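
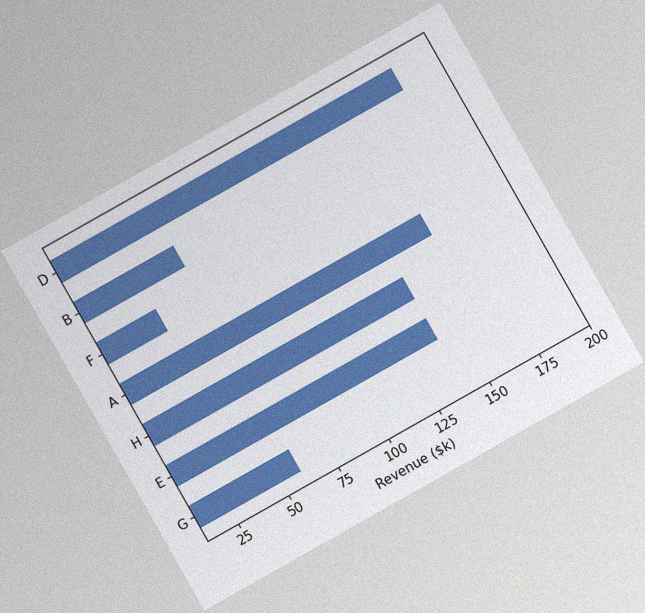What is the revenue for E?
The chart is tilted about 29° counter-clockwise, with some photo noise. Reading along the chart's x-axis, the E bar reaches $140k.

$140k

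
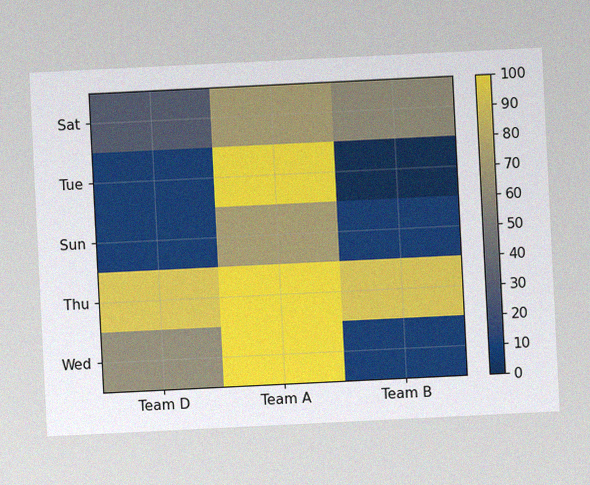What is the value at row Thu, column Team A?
The chart is tilted about 3° counter-clockwise, with some photo noise. Matching cell (Thu, Team A) against the colorbar gives 100.

100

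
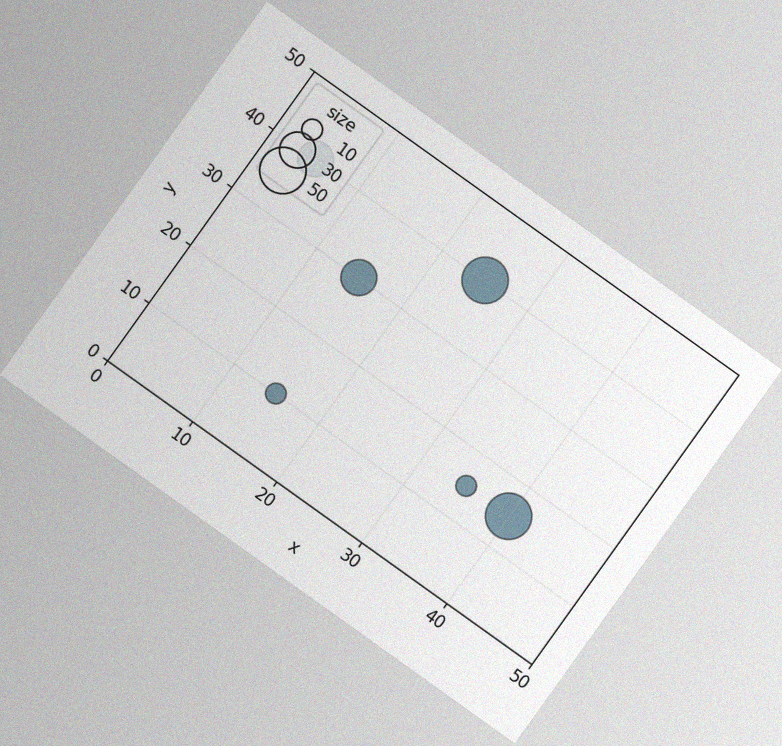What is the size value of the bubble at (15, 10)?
The chart is tilted about 36° clockwise, with some photo noise. Matching the bubble at (15, 10) against the size legend gives 10.

10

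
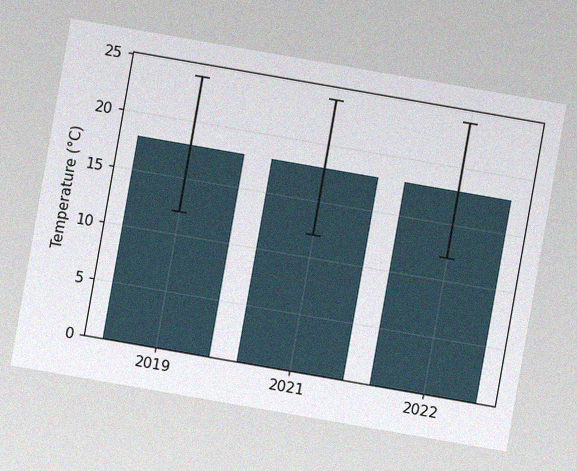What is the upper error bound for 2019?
The chart is tilted about 10° clockwise, with some photo noise. The 2019 bar's upper whisker reaches 24°C.

24°C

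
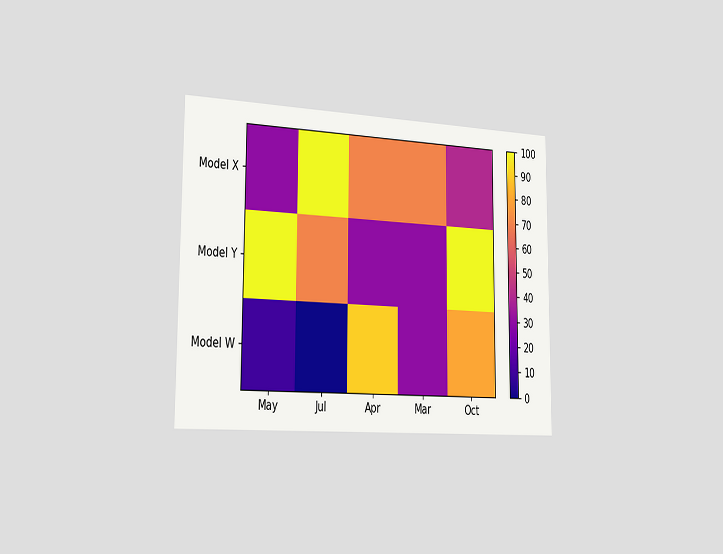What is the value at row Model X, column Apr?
The chart is viewed slightly from the left. Matching cell (Model X, Apr) against the colorbar gives 70.

70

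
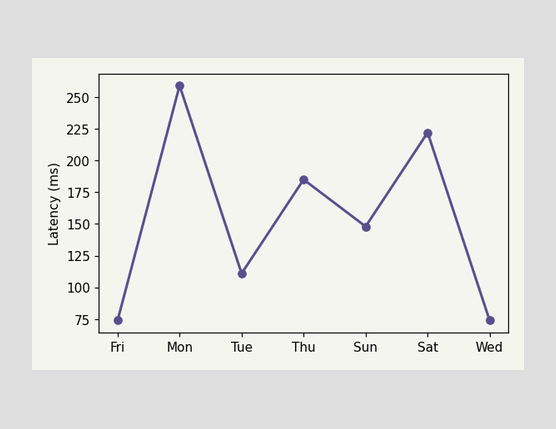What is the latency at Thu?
At Thu, the line is at 185ms.

185ms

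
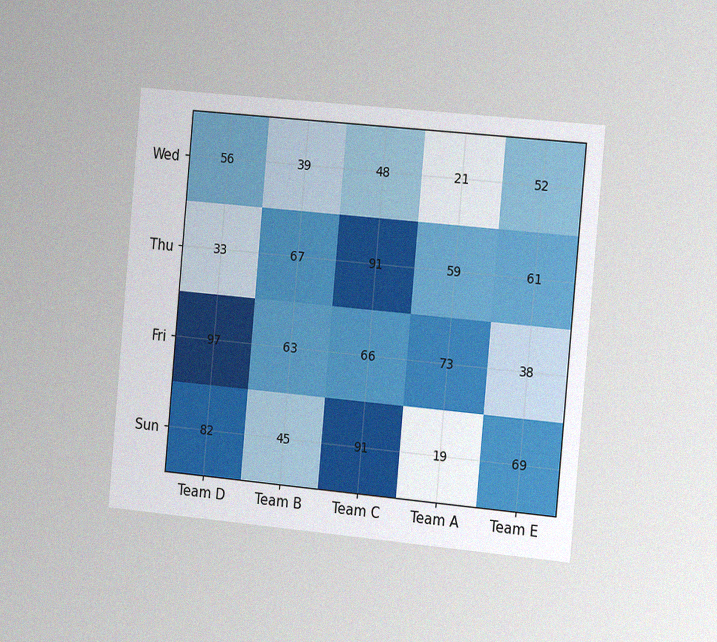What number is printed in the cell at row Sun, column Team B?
45

The chart is tilted about 5° clockwise and viewed slightly from the right, with some photo noise. The (Sun, Team B) cell reads 45.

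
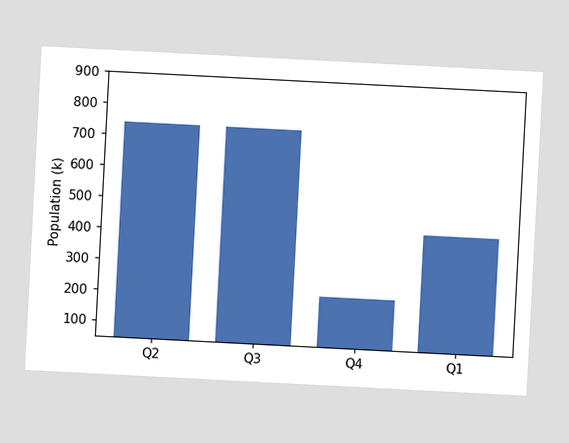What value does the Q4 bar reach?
The chart is tilted about 3° clockwise. Reading along the chart's y-axis, the Q4 bar reaches 212k.

212k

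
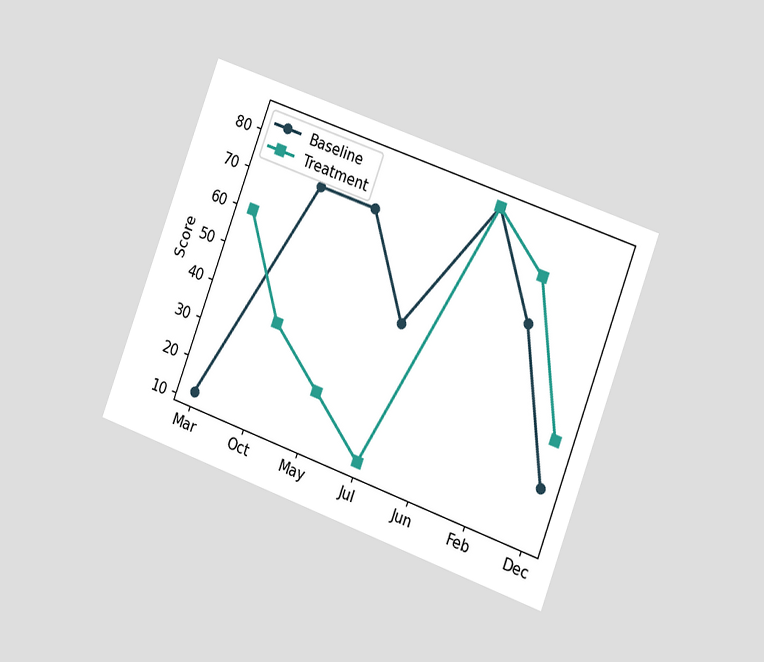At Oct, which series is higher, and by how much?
Baseline, by 36

The chart is tilted about 20° clockwise and viewed slightly from the right. At Oct, Baseline sits above the other line by 36.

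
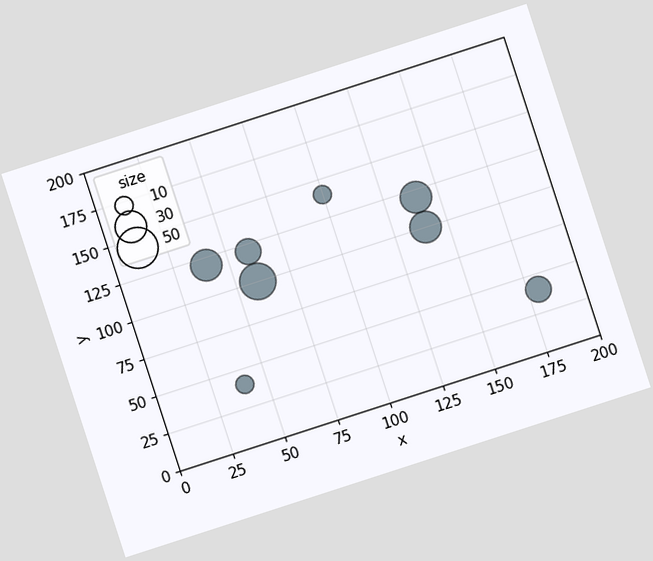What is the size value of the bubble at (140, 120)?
30

The chart is tilted about 18° counter-clockwise. Matching the bubble at (140, 120) against the size legend gives 30.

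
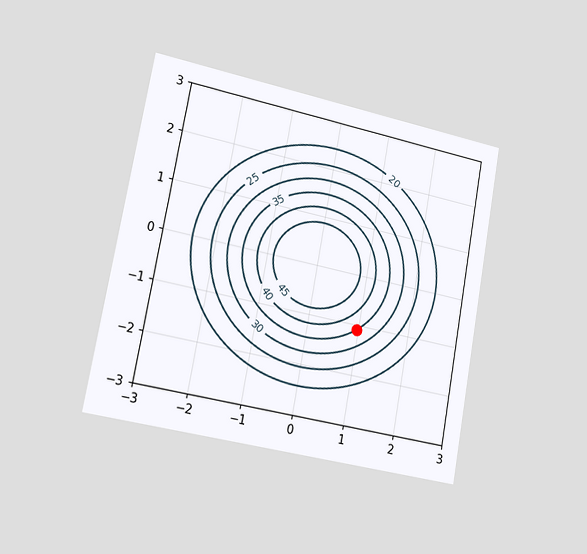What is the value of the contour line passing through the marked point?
The chart is tilted about 10° clockwise and viewed slightly from the left. The marked point sits on the contour labelled 35.

35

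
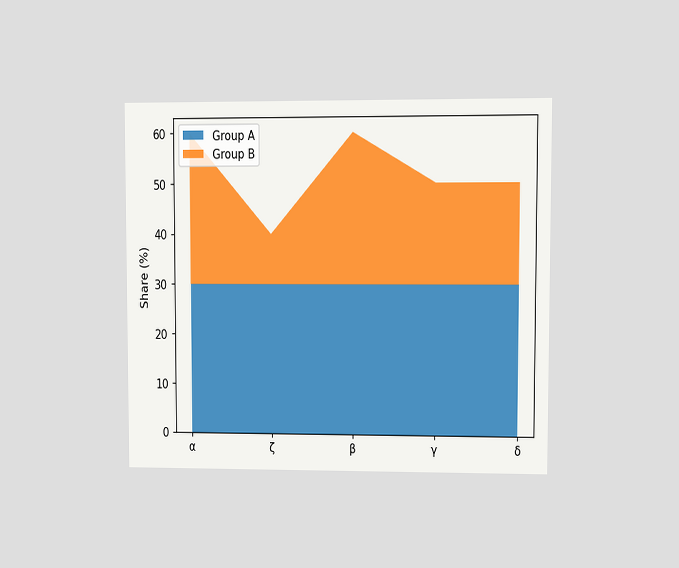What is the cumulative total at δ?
The chart is viewed at a slight angle. The stacked total at δ reaches 50%.

50%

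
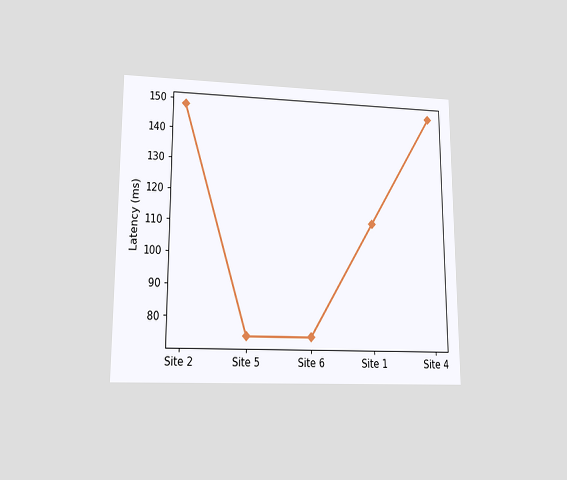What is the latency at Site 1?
111ms

The chart is viewed at a slight angle. At Site 1, the line is at 111ms.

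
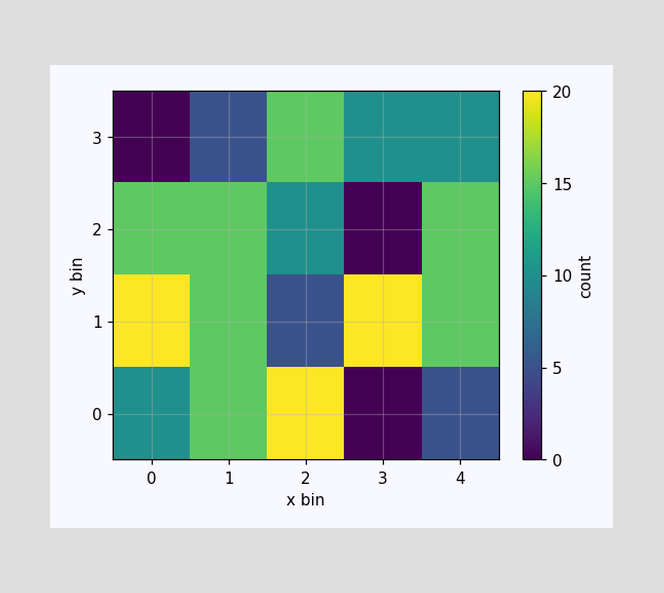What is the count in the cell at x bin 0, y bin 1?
20

Matching the cell (0, 1) against the colorbar gives 20.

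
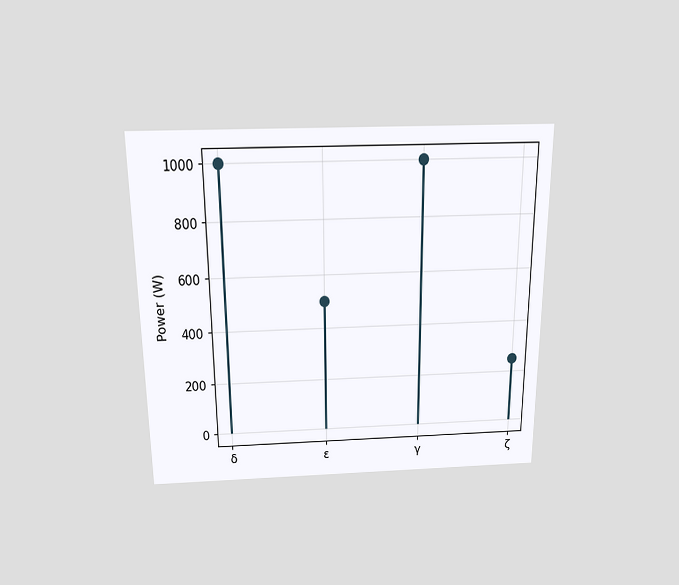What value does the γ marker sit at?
The chart is viewed slightly from above. The γ marker sits at 1000W.

1000W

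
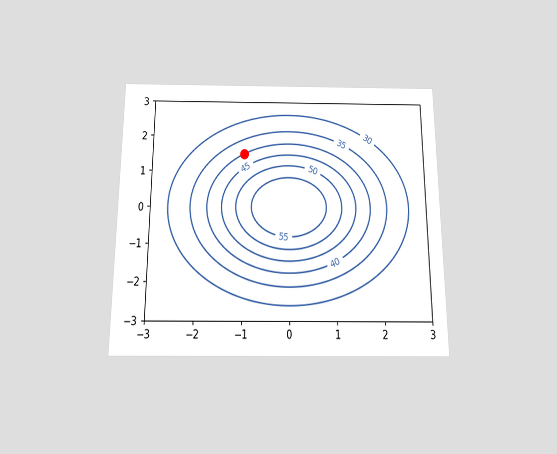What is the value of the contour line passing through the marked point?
The chart is viewed slightly from below. The marked point sits on the contour labelled 40.

40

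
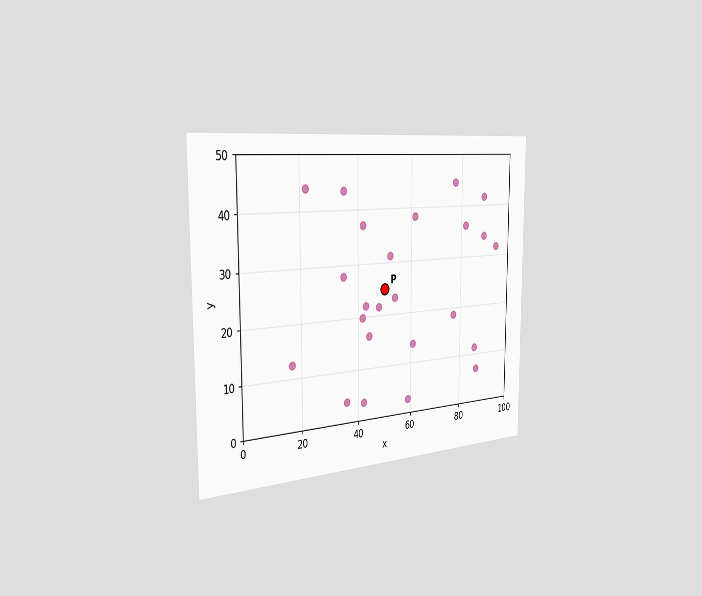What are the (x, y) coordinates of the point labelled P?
(50, 25)

The chart is viewed slightly from the left. Following the gridlines from P to each axis, P sits at (50, 25).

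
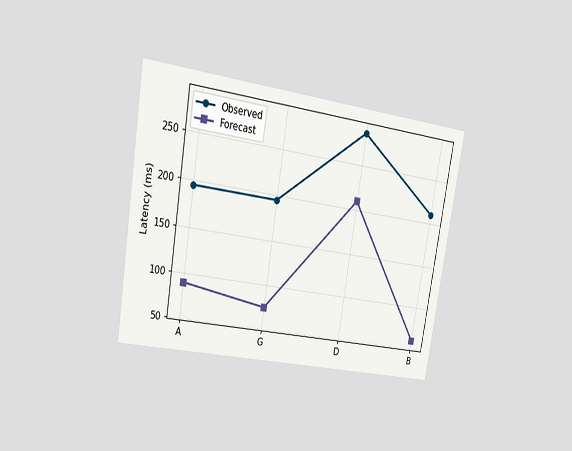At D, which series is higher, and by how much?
The chart is tilted about 9° clockwise and viewed at a slight angle. At D, Observed sits above the other line by 75ms.

Observed, by 75ms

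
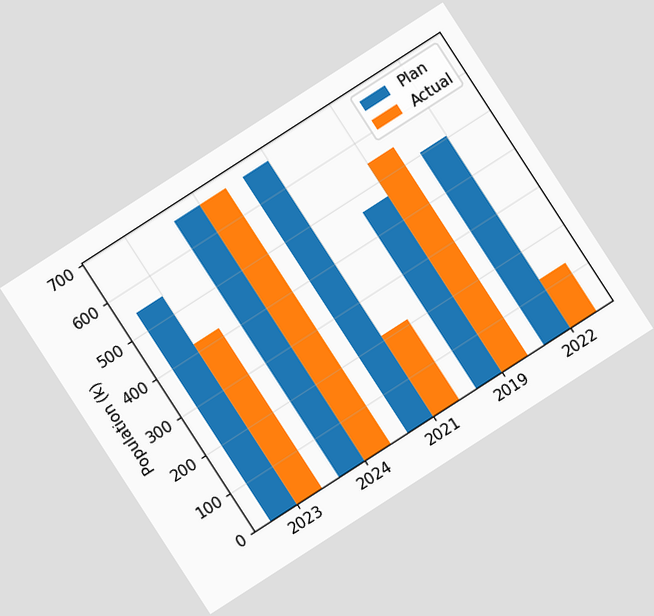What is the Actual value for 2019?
546k

The chart is tilted about 33° counter-clockwise. The Actual bar at 2019 reaches 546k on the y-axis.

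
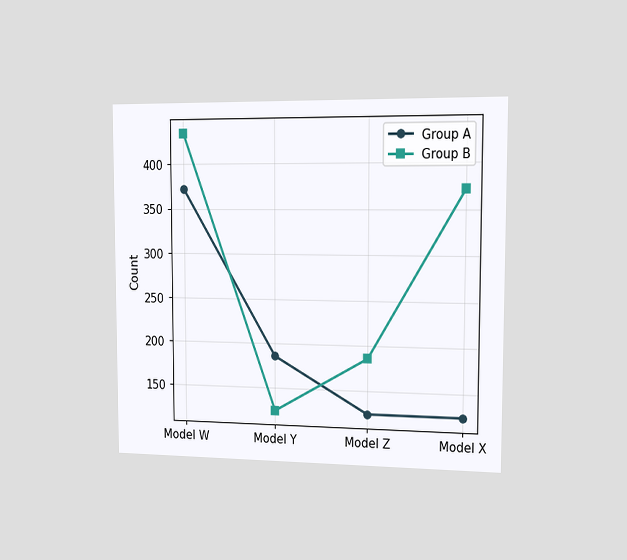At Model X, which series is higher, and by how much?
The chart is viewed slightly from the right. At Model X, Group B sits above the other line by 248.

Group B, by 248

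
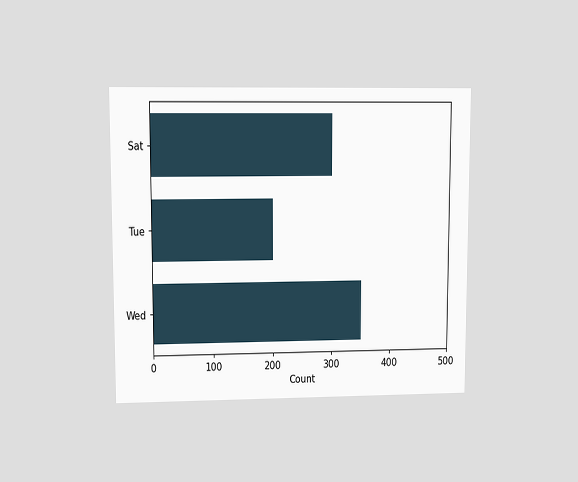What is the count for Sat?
The chart is viewed at a slight angle. Reading along the chart's x-axis, the Sat bar reaches 300.

300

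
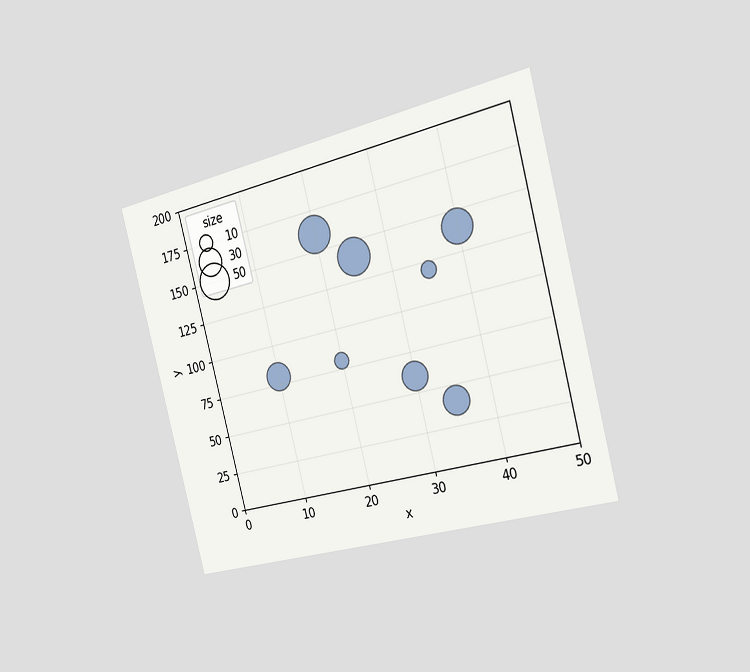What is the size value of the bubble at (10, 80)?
The chart is tilted about 14° counter-clockwise and viewed slightly from the right. Matching the bubble at (10, 80) against the size legend gives 30.

30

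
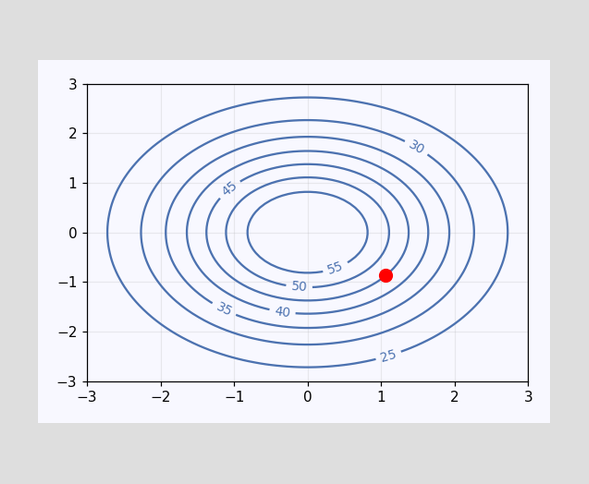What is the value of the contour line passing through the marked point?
45

The marked point sits on the contour labelled 45.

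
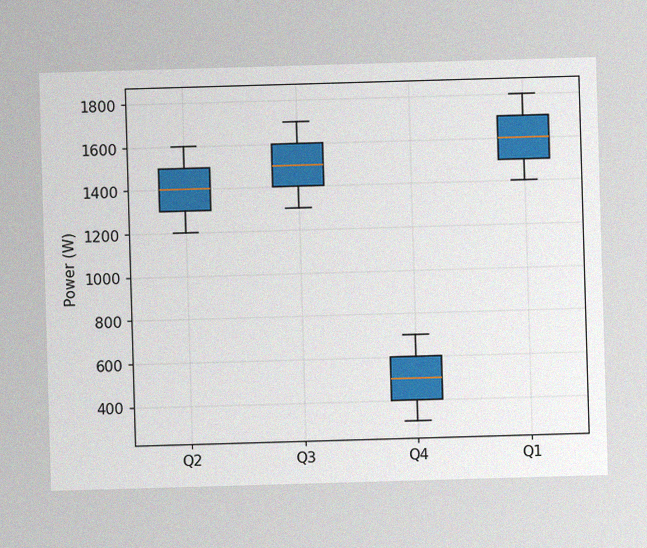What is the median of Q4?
500W

The image has some photo noise and uneven lighting. The median line in the Q4 box sits at 500W.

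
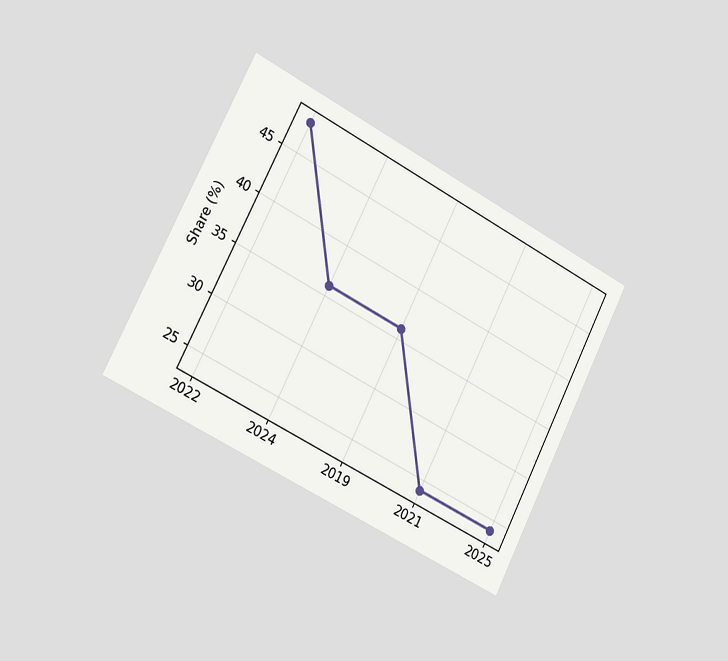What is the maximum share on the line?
The chart is tilted about 27° clockwise and viewed slightly from the left. The highest point is at 2022, and reading across to the y-axis gives 48%.

48%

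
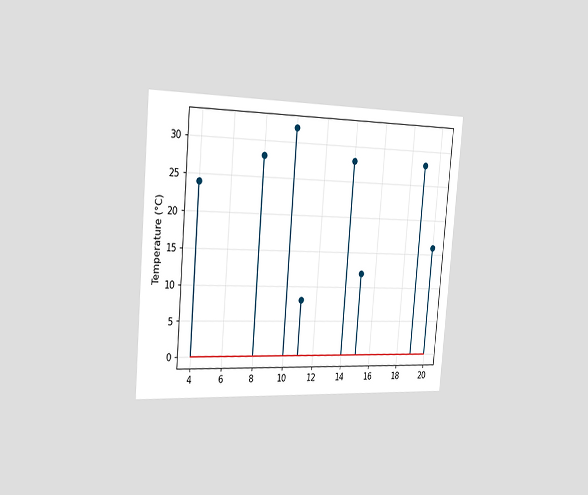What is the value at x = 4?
The chart is tilted about 5° clockwise and viewed slightly from the left. The stem at x=4 reaches 24°C.

24°C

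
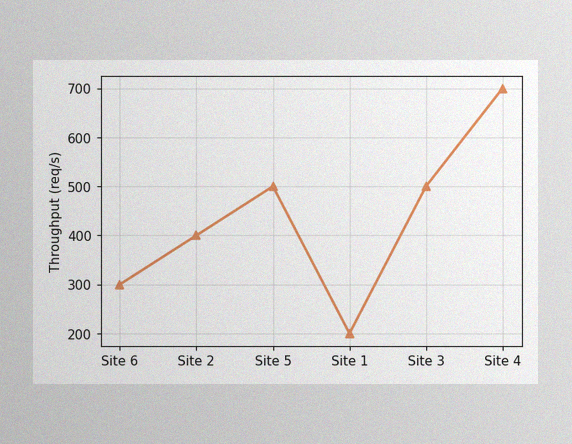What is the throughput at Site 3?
The image has some photo noise and uneven lighting. At Site 3, the line is at 500req/s.

500req/s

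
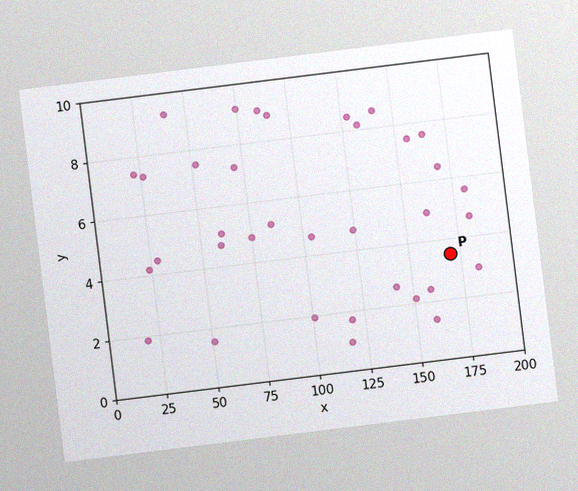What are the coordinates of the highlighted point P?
(170, 3.5)

The chart is tilted about 7° counter-clockwise, with some photo noise. Following the gridlines from P to each axis, P sits at (170, 3.5).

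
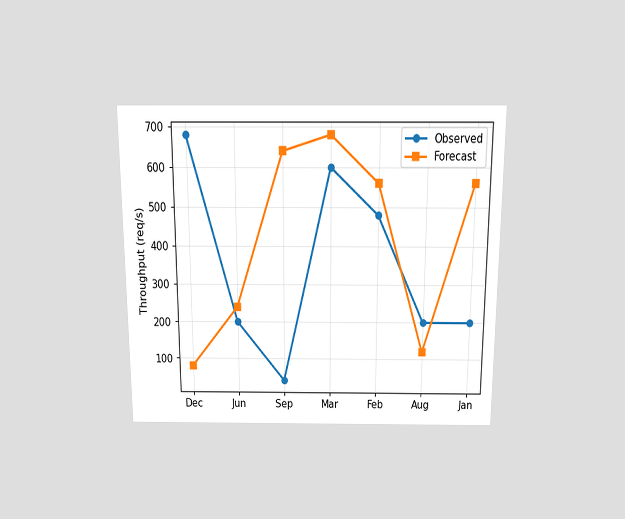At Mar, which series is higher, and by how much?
The chart is viewed slightly from above. At Mar, Forecast sits above the other line by 80req/s.

Forecast, by 80req/s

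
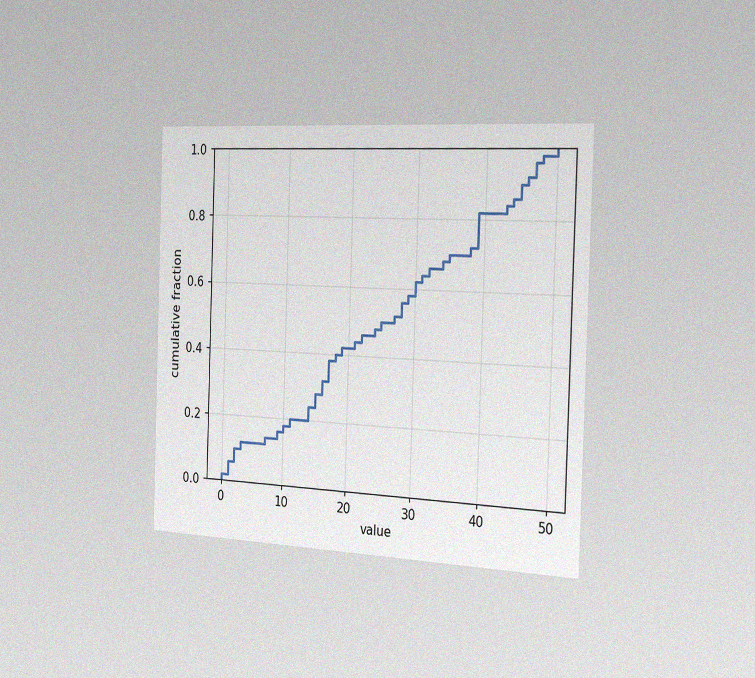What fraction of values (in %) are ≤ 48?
98%

The chart is viewed slightly from the right, with some photo noise. At x=48 the ECDF step is at 98%.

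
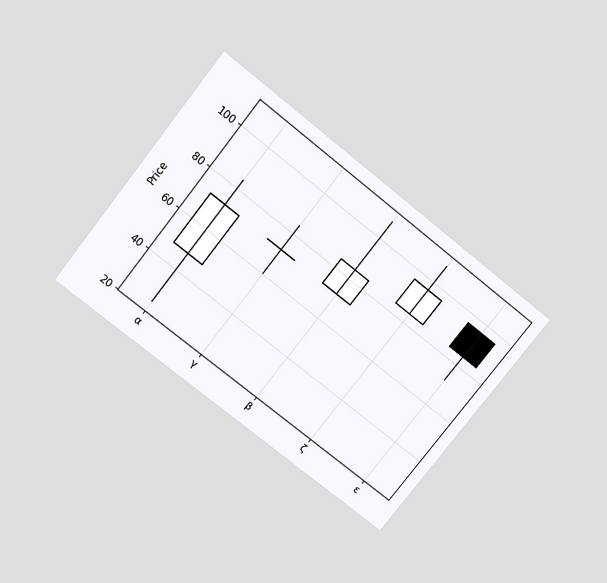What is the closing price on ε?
84

The chart is tilted about 38° clockwise and viewed slightly from above. The ε candle closes at 84.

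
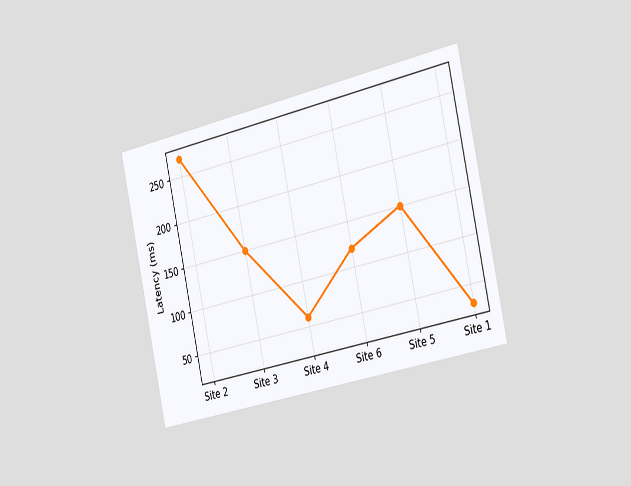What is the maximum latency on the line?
The chart is tilted about 12° counter-clockwise and viewed slightly from the right. The highest point is at Site 2, and reading across to the y-axis gives 270ms.

270ms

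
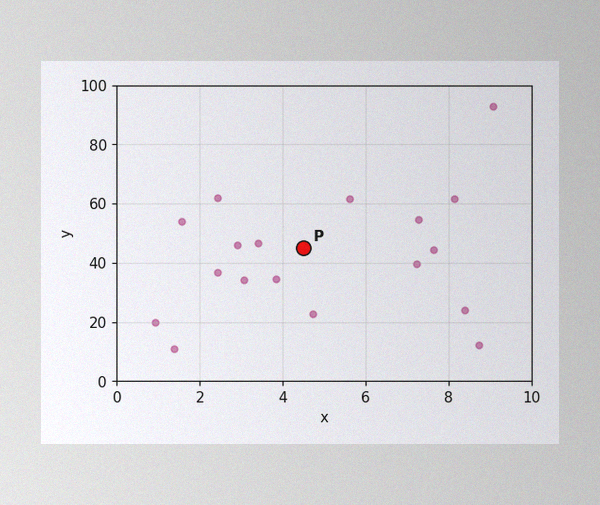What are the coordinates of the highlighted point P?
The image has some photo noise and uneven lighting. Following the gridlines from P to each axis, P sits at (4.5, 45).

(4.5, 45)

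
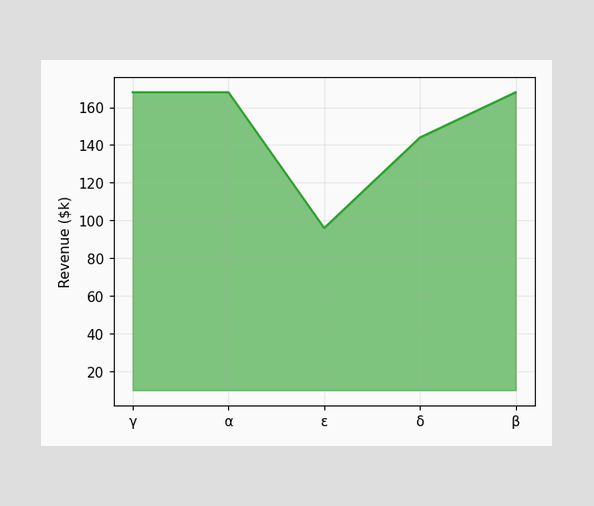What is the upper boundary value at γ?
At γ the upper boundary is at $168k.

$168k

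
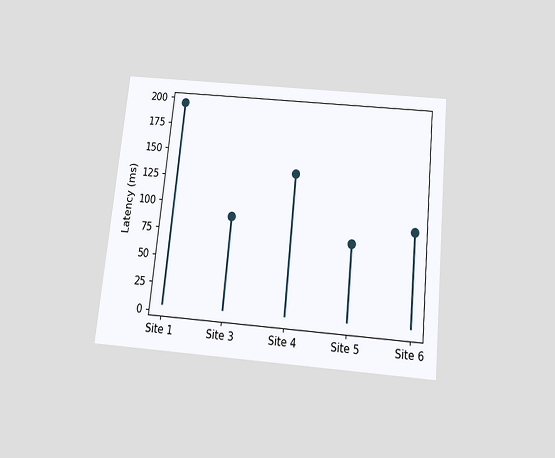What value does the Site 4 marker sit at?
135ms

The chart is tilted about 6° clockwise and viewed slightly from below. The Site 4 marker sits at 135ms.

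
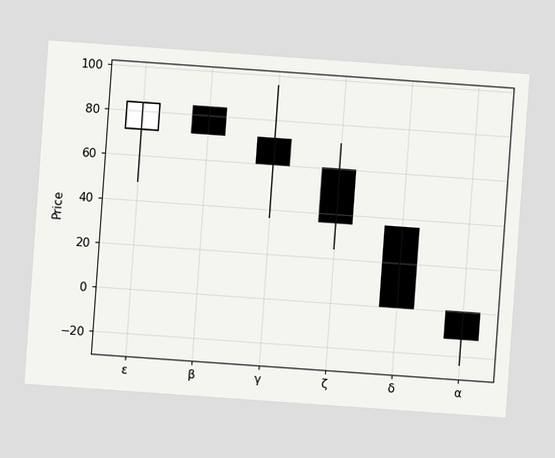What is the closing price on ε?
84

The chart is tilted about 4° clockwise. The ε candle closes at 84.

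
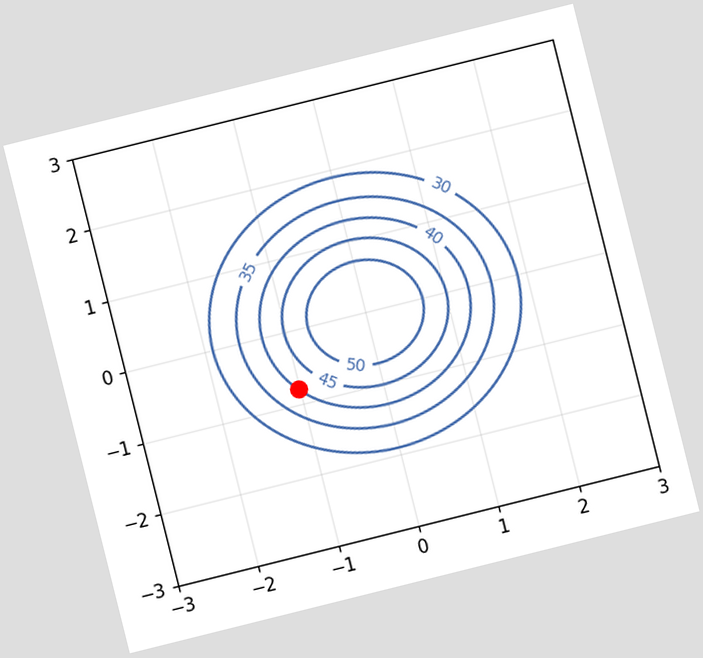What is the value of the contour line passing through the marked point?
The chart is tilted about 14° counter-clockwise. The marked point sits on the contour labelled 40.

40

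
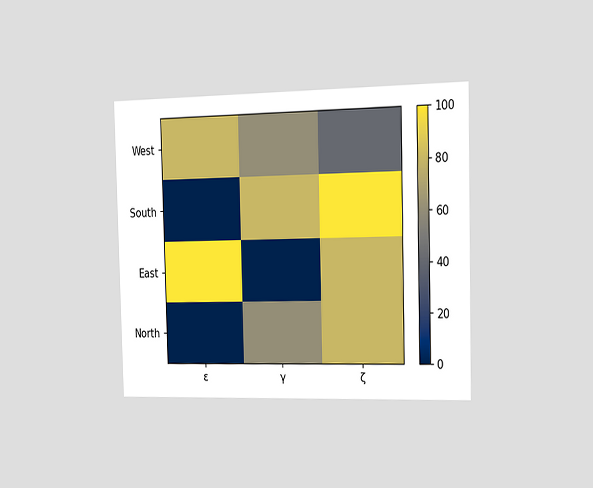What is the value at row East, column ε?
The chart is viewed slightly from the right. Matching cell (East, ε) against the colorbar gives 100.

100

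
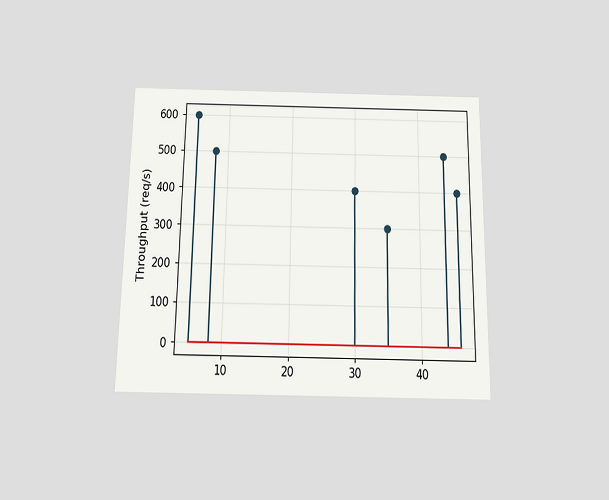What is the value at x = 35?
The chart is viewed slightly from below. The stem at x=35 reaches 300req/s.

300req/s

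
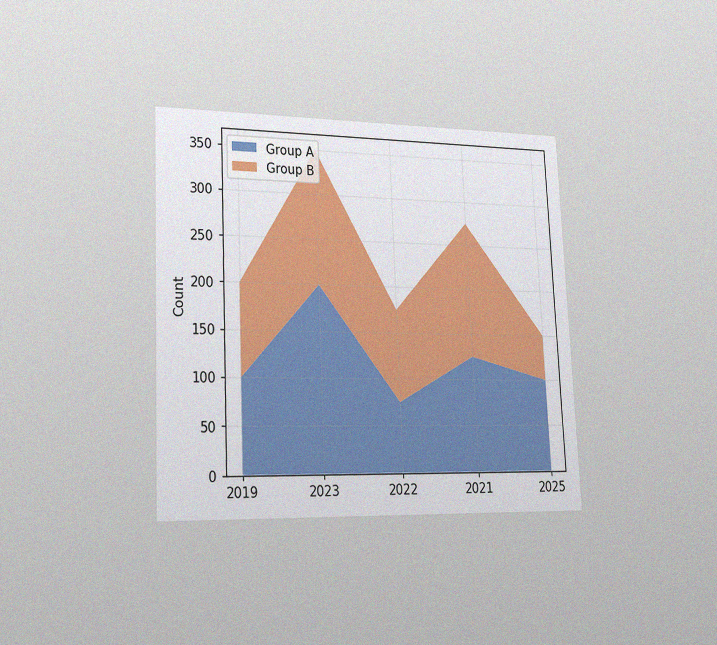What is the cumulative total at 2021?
The chart is tilted about 3° counter-clockwise and viewed slightly from the left, with some photo noise. The stacked total at 2021 reaches 275.

275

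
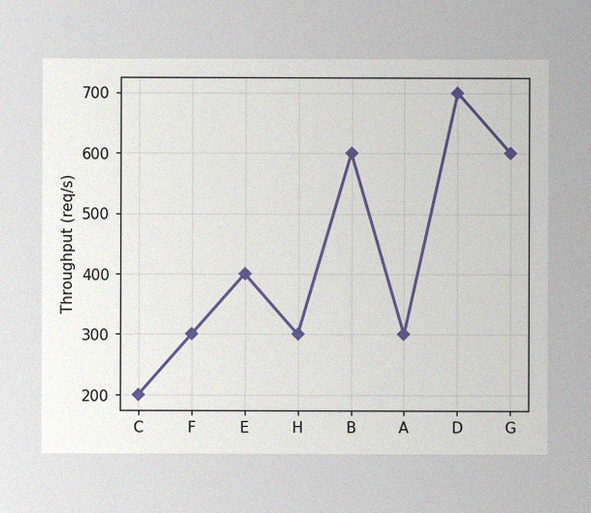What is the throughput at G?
The image has some photo noise and uneven lighting. At G, the line is at 600req/s.

600req/s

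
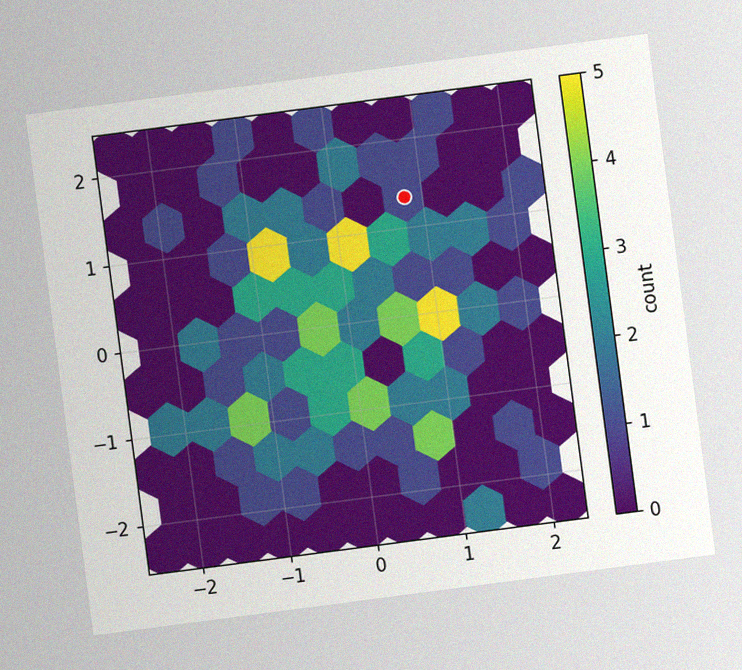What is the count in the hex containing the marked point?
1

The chart is tilted about 7° counter-clockwise, with some photo noise. The marked hex reads 1 on the colorbar.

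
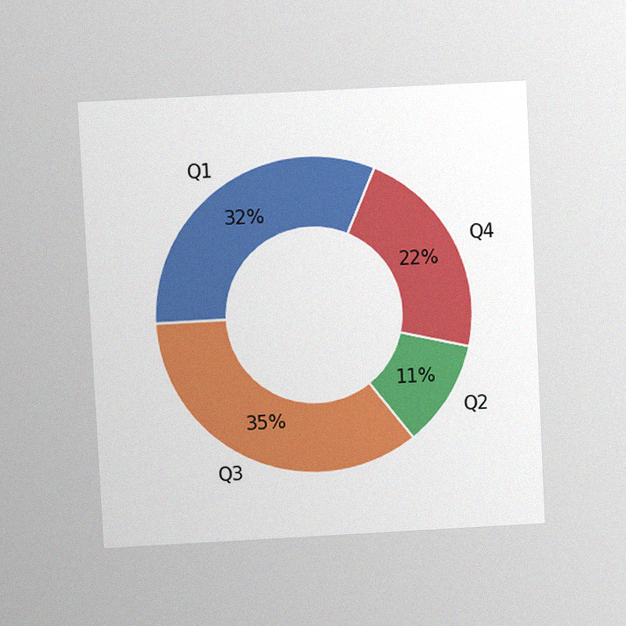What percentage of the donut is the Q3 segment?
The chart is tilted about 3° counter-clockwise and viewed at a slight angle, with some photo noise. The Q3 segment takes up 35% of the ring.

35%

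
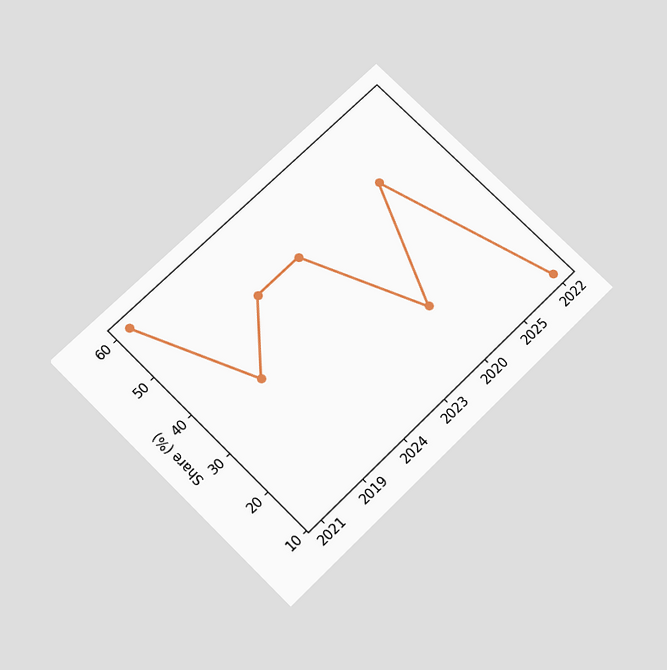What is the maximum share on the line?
The chart is tilted about 45° counter-clockwise and viewed slightly from below. The highest point is at 2021, and reading across to the y-axis gives 60%.

60%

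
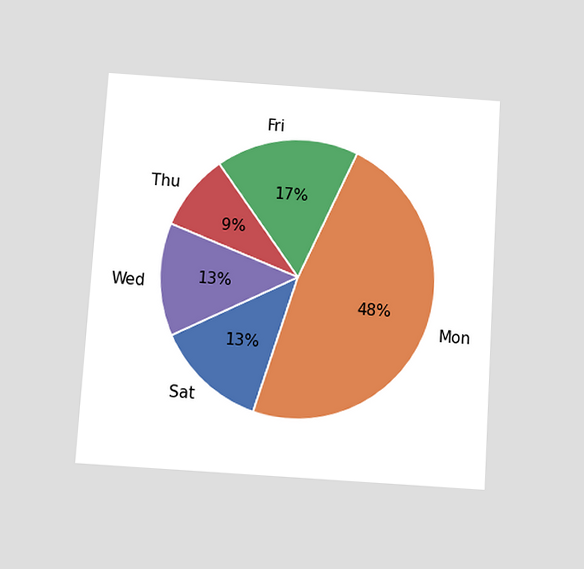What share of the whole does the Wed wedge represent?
The chart is tilted about 4° clockwise and viewed slightly from below. The Wed slice takes up 13% of the pie.

13%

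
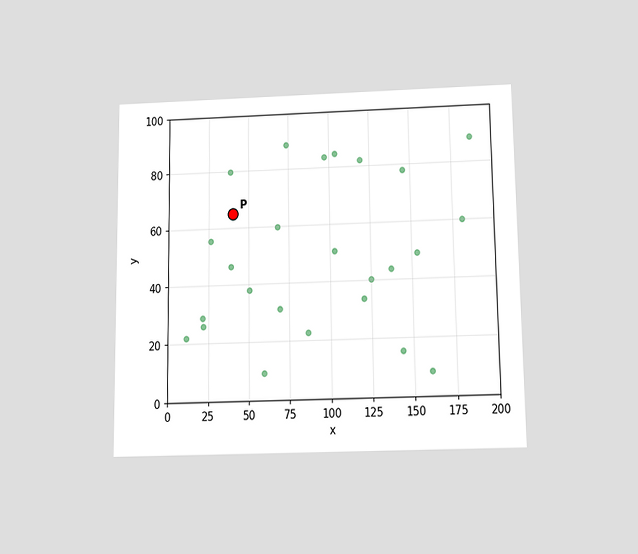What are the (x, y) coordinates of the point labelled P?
(40, 65)

The chart is viewed slightly from below. Following the gridlines from P to each axis, P sits at (40, 65).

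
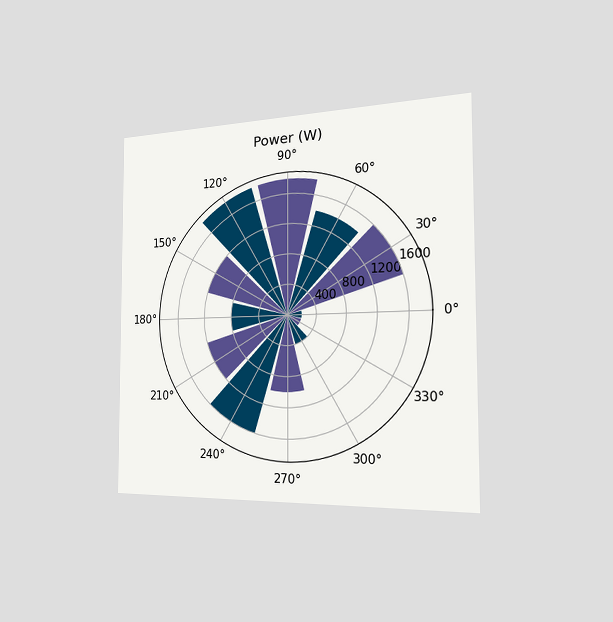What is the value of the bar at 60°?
The chart is viewed slightly from the right. The bar at 60° reaches 1400W on the radial axis.

1400W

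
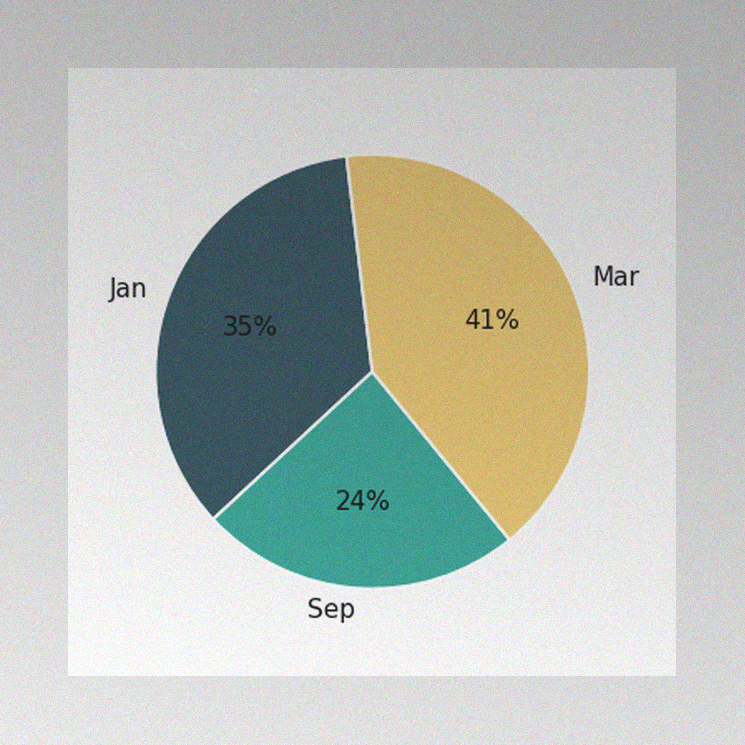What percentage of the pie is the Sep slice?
24%

The image has some photo noise and uneven lighting. The Sep slice takes up 24% of the pie.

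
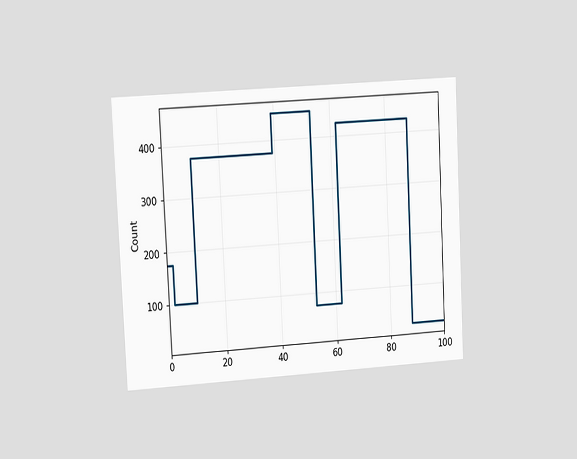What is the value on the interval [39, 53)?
The chart is tilted about 3° counter-clockwise and viewed slightly from the left. On [39, 53) the step sits at 450.

450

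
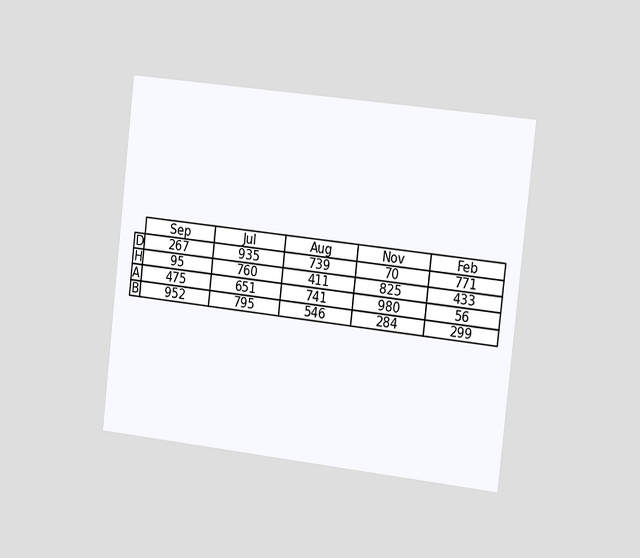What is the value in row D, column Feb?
771

The chart is tilted about 6° clockwise and viewed slightly from the right. The (D, Feb) cell reads 771.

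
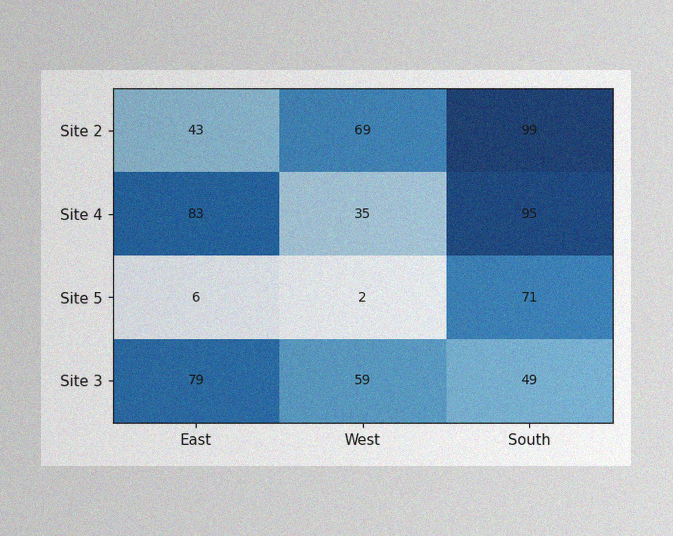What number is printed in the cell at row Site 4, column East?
The image has some photo noise and uneven lighting. The (Site 4, East) cell reads 83.

83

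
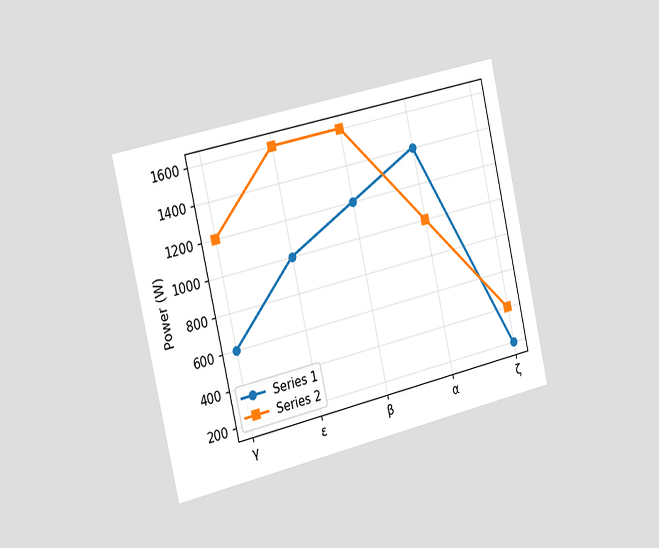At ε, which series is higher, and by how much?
Series 2, by 600W

The chart is tilted about 13° counter-clockwise and viewed slightly from the left. At ε, Series 2 sits above the other line by 600W.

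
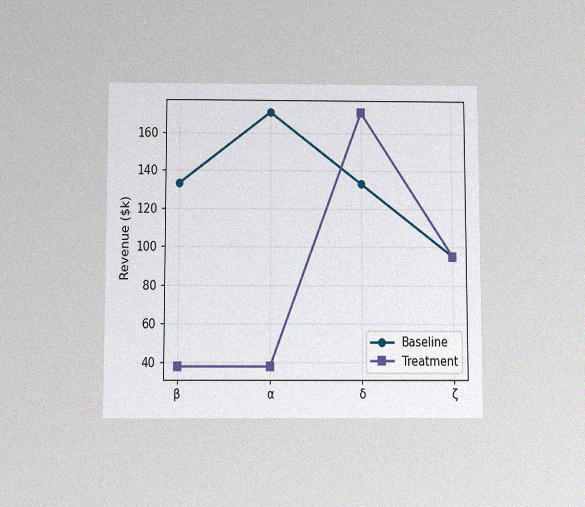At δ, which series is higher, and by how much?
Treatment, by $38k

The chart is viewed slightly from below, with some photo noise. At δ, Treatment sits above the other line by $38k.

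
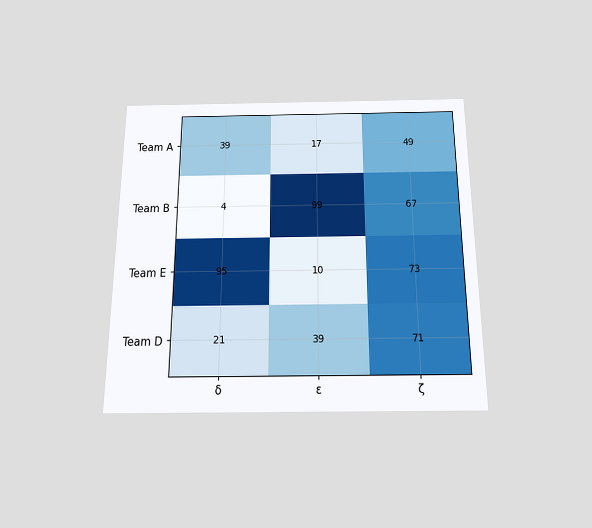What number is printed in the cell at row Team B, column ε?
99

The chart is viewed slightly from below. The (Team B, ε) cell reads 99.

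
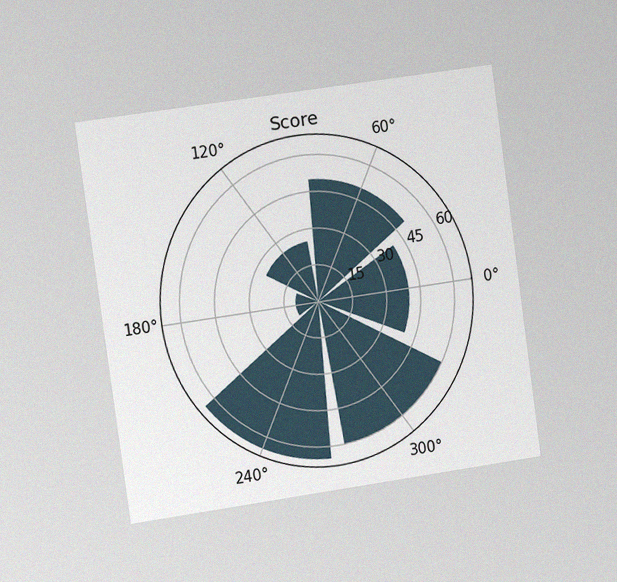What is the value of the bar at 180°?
The chart is tilted about 8° counter-clockwise and viewed slightly from the left, with some photo noise. The bar at 180° reaches 10 on the radial axis.

10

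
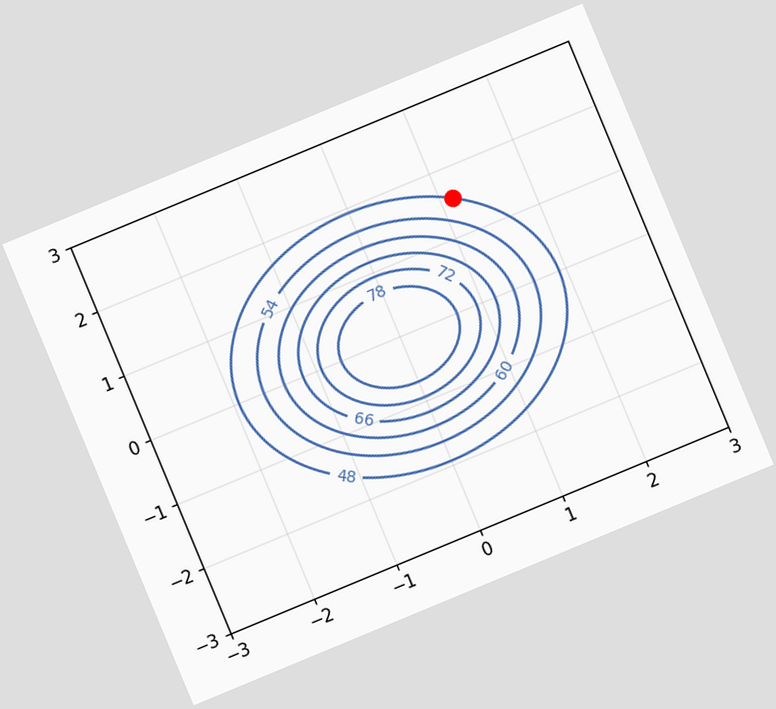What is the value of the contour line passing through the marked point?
The chart is tilted about 23° counter-clockwise. The marked point sits on the contour labelled 48.

48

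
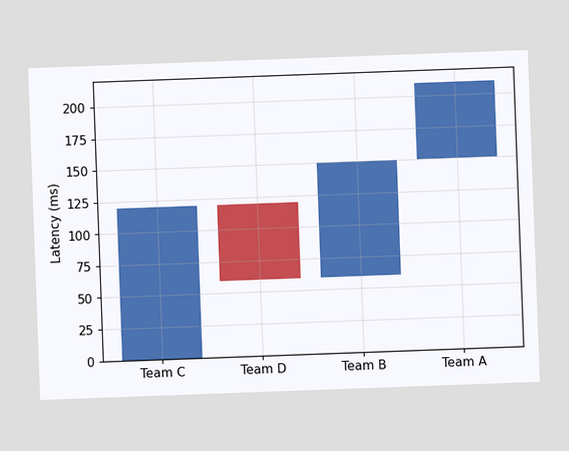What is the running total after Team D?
The chart is tilted about 2° counter-clockwise. After Team D the running total reaches 60ms.

60ms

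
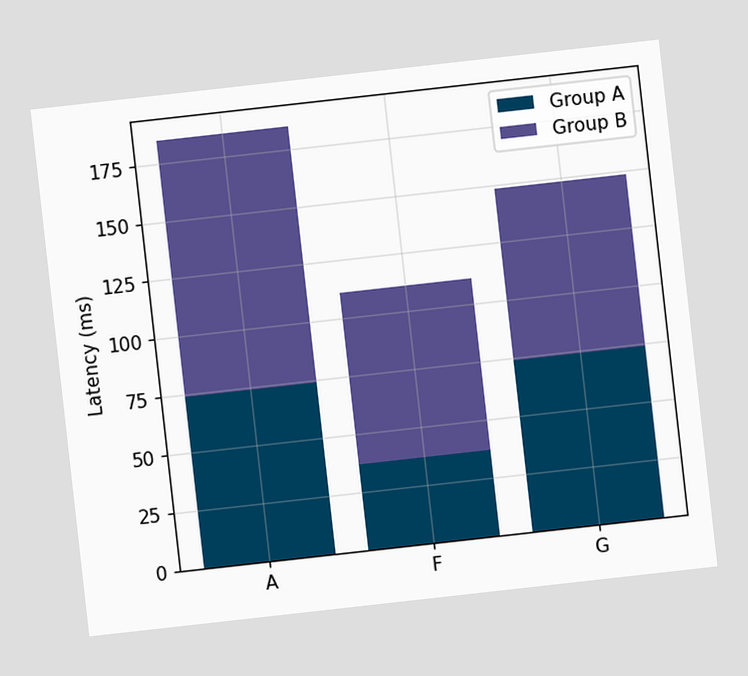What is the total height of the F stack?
The chart is tilted about 6° counter-clockwise. The F stack's top reaches 111ms on the y-axis.

111ms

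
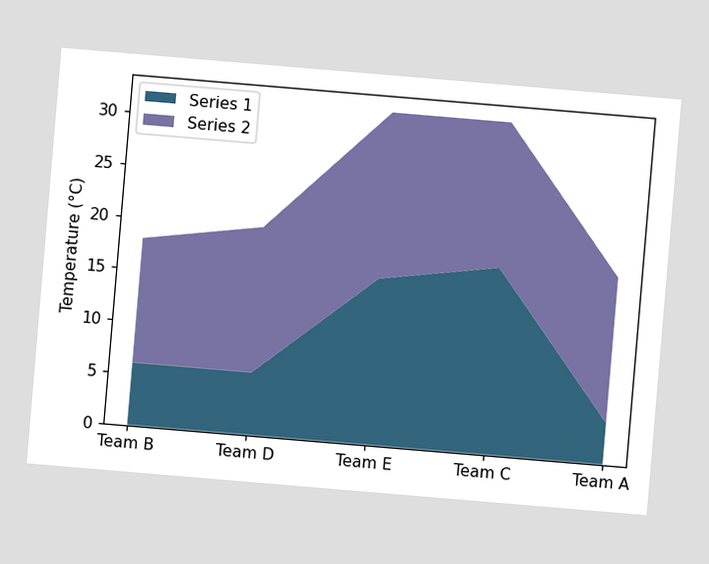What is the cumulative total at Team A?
18°C

The chart is tilted about 5° clockwise. The stacked total at Team A reaches 18°C.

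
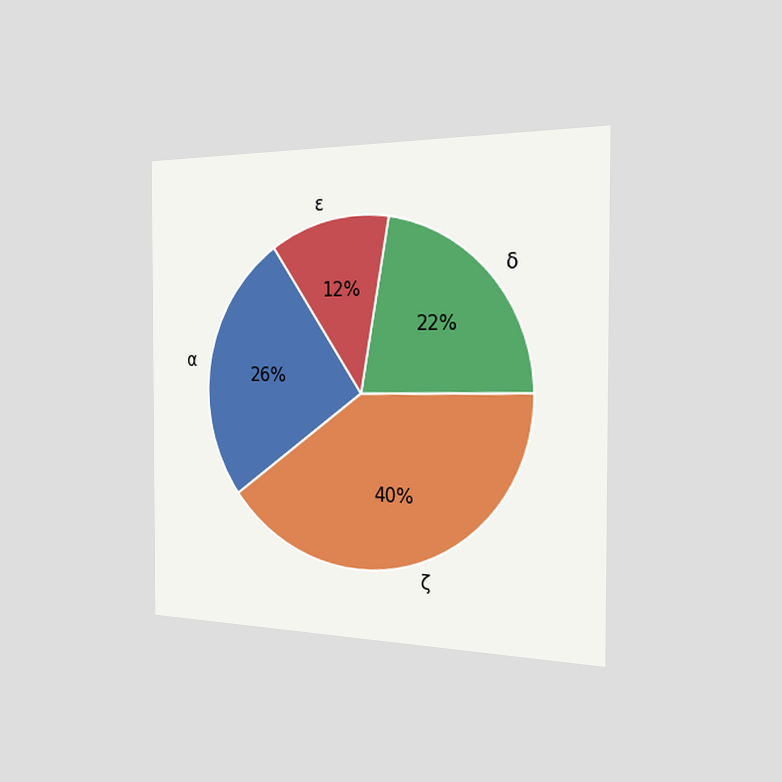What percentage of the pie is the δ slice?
The chart is viewed slightly from the right. The δ slice takes up 22% of the pie.

22%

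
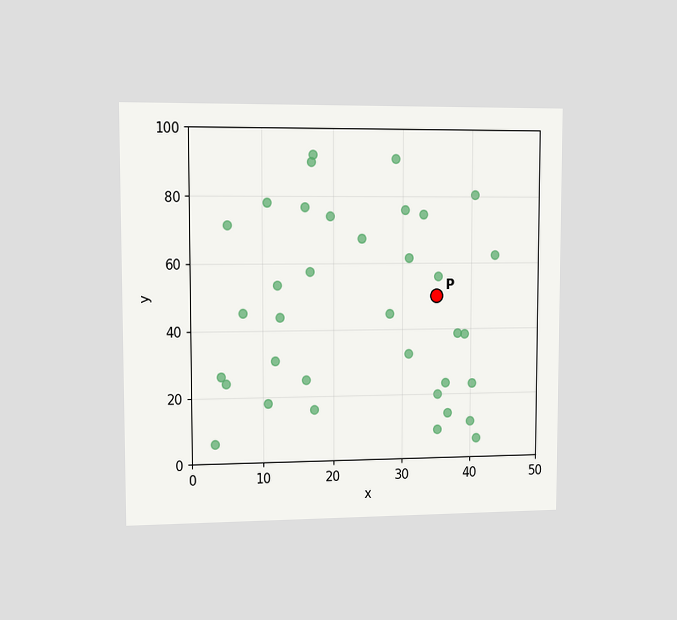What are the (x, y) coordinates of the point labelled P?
(35, 50)

The chart is viewed slightly from the left. Following the gridlines from P to each axis, P sits at (35, 50).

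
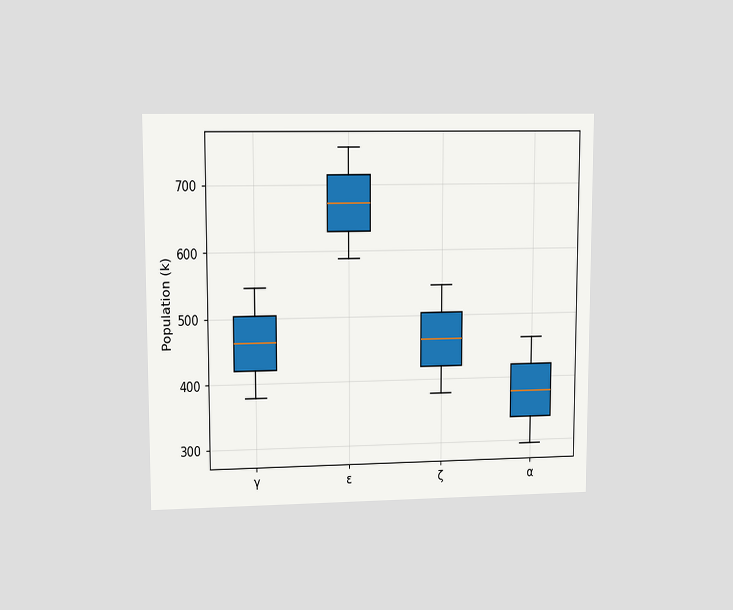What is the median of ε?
The chart is viewed at a slight angle. The median line in the ε box sits at 672k.

672k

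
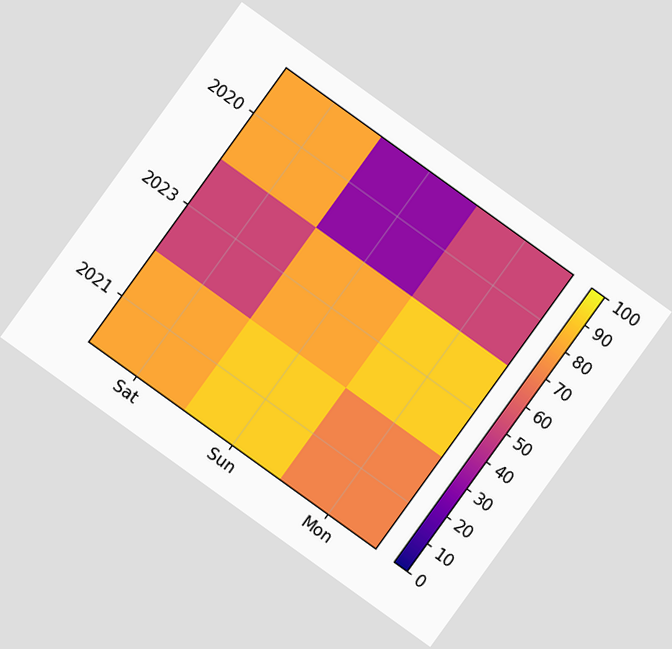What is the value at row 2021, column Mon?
The chart is tilted about 36° clockwise. Matching cell (2021, Mon) against the colorbar gives 70.

70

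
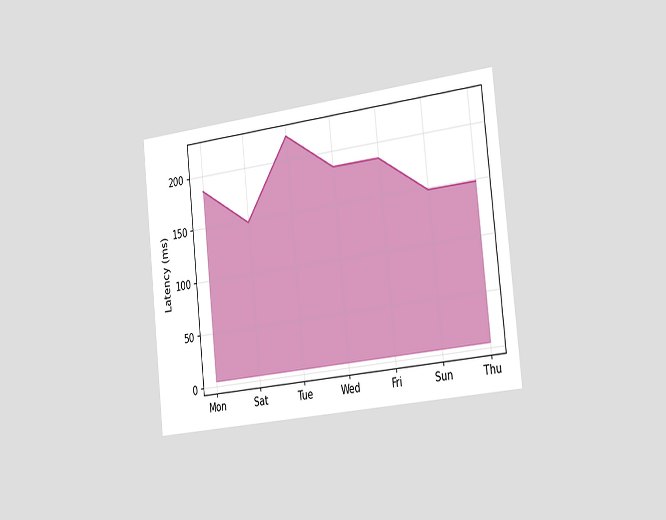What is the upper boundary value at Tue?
The chart is tilted about 6° counter-clockwise and viewed slightly from the right. At Tue the upper boundary is at 222ms.

222ms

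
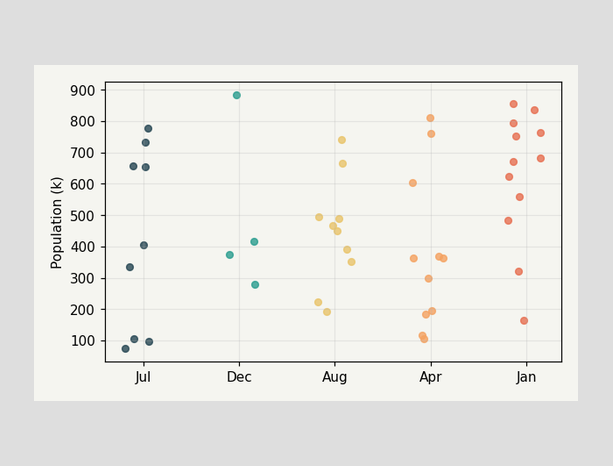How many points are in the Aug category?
10

Counting the markers in the Aug column gives 10.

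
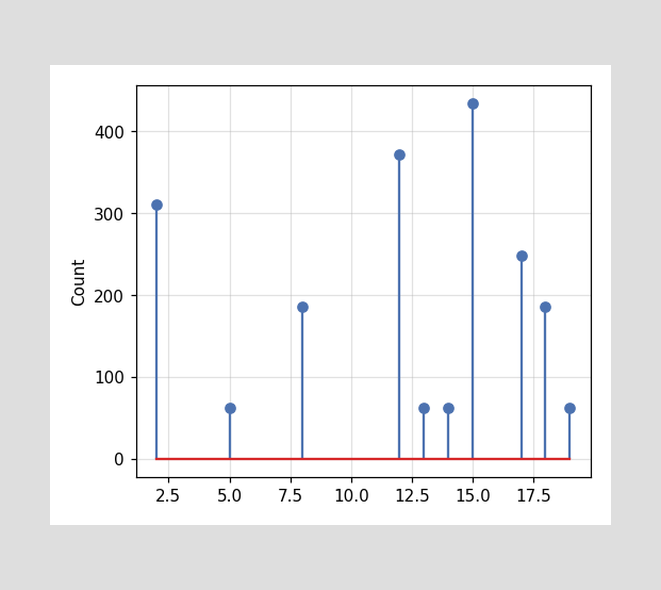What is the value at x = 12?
The stem at x=12 reaches 372.

372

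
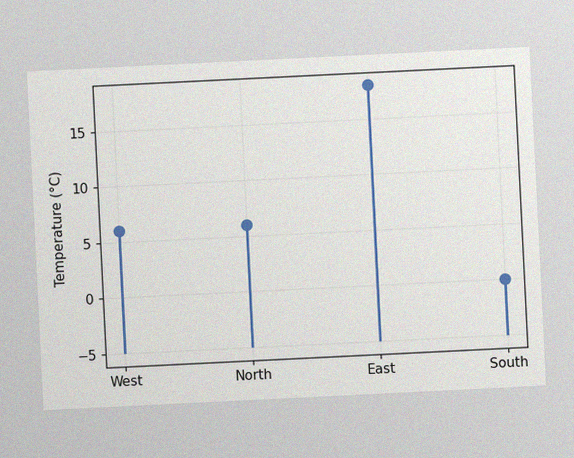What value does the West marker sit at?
6°C

The chart is tilted about 3° counter-clockwise, with some photo noise. The West marker sits at 6°C.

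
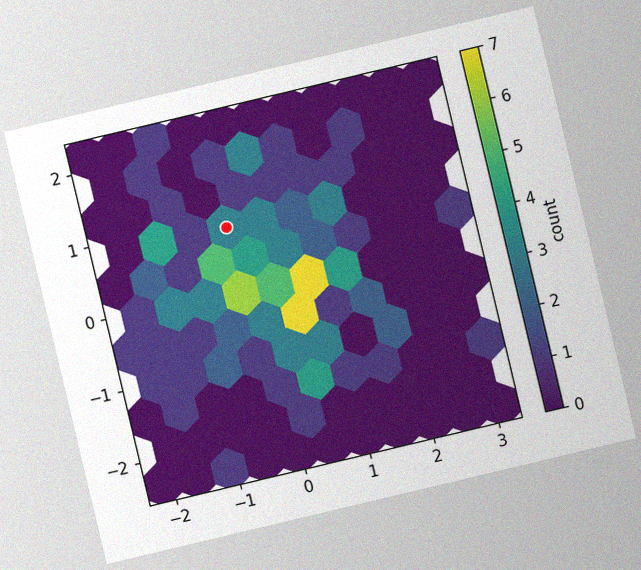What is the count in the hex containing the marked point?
The chart is tilted about 13° counter-clockwise, with some photo noise. The marked hex reads 3 on the colorbar.

3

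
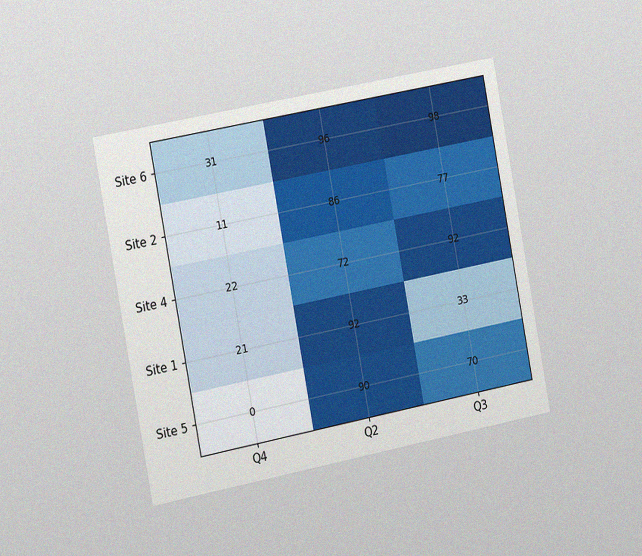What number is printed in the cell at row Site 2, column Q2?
86

The chart is tilted about 11° counter-clockwise and viewed slightly from the left, with some photo noise. The (Site 2, Q2) cell reads 86.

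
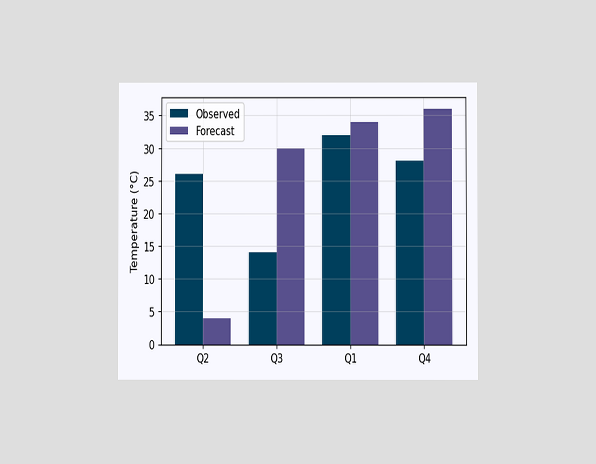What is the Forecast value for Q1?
34°C

The chart is viewed at a slight angle. The Forecast bar at Q1 reaches 34°C on the y-axis.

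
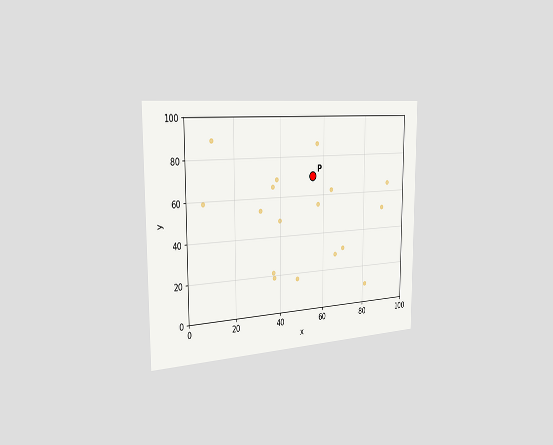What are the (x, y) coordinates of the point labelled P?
The chart is viewed slightly from the left. Following the gridlines from P to each axis, P sits at (55, 70).

(55, 70)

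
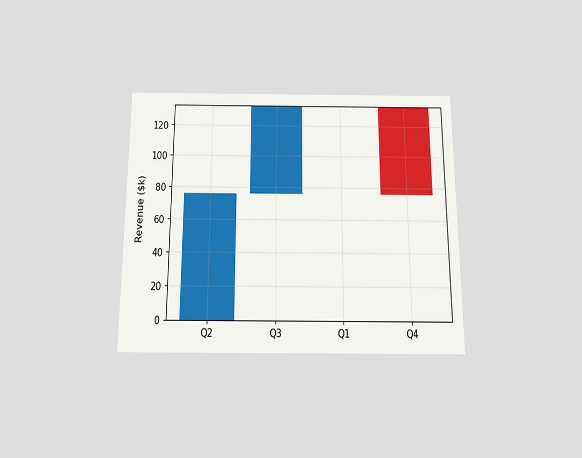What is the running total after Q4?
$76k

The chart is viewed slightly from below. After Q4 the running total reaches $76k.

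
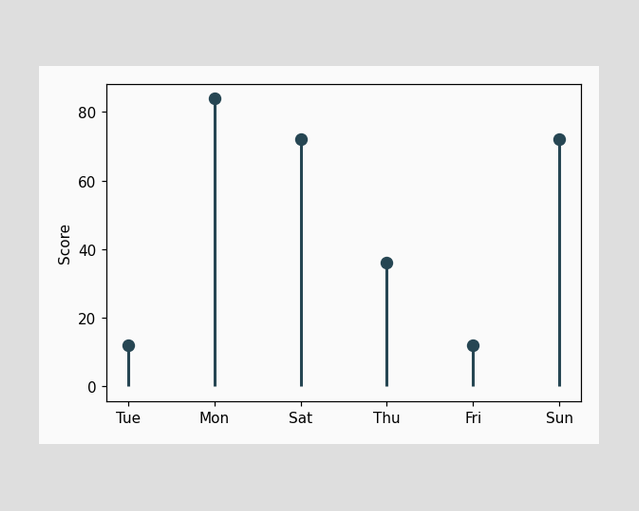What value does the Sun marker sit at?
72

The Sun marker sits at 72.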